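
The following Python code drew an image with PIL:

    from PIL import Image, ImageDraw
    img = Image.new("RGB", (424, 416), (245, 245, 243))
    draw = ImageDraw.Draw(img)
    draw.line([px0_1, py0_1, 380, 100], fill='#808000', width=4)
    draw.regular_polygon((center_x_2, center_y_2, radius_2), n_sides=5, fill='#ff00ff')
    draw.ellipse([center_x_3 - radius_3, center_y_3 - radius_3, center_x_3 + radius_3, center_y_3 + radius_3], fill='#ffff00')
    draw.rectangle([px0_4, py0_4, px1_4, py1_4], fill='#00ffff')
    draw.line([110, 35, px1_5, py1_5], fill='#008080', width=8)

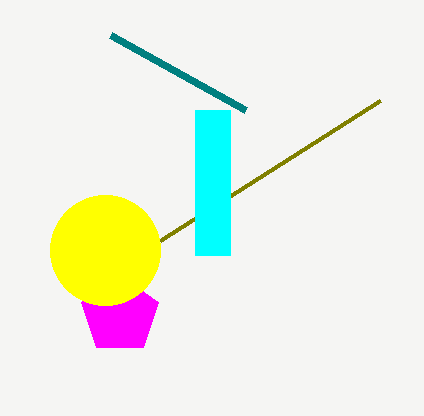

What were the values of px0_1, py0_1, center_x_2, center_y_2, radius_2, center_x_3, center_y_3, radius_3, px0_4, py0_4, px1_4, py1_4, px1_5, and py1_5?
px0_1 = 160
py0_1 = 240
center_x_2 = 120
center_y_2 = 315
radius_2 = 40
center_x_3 = 105
center_y_3 = 250
radius_3 = 55
px0_4 = 195
py0_4 = 110
px1_4 = 230
py1_4 = 255
px1_5 = 245
py1_5 = 110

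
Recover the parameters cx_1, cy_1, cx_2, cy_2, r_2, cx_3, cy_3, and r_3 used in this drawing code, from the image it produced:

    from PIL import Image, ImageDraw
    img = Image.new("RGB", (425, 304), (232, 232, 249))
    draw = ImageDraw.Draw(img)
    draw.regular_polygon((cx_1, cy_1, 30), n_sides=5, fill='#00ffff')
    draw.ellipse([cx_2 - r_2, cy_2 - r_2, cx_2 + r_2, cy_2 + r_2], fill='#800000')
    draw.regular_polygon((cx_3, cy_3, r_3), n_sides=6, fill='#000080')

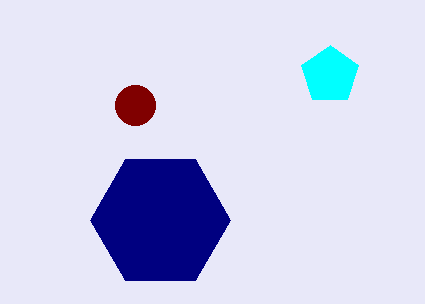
cx_1 = 330
cy_1 = 75
cx_2 = 135
cy_2 = 105
r_2 = 20
cx_3 = 160
cy_3 = 220
r_3 = 70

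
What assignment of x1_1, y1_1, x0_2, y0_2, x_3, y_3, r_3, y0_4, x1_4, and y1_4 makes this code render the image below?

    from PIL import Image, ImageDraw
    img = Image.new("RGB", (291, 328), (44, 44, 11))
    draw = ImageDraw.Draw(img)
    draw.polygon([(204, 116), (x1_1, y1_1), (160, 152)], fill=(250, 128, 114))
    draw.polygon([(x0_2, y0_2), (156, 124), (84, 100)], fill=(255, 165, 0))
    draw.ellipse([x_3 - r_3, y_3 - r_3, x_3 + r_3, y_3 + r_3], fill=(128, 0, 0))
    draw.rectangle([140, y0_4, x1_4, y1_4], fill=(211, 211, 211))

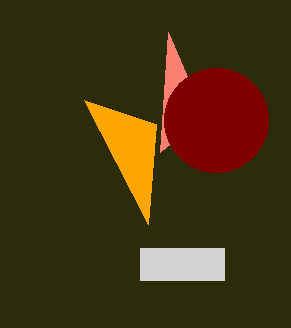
x1_1 = 168
y1_1 = 32
x0_2 = 148
y0_2 = 224
x_3 = 216
y_3 = 120
r_3 = 52
y0_4 = 248
x1_4 = 224
y1_4 = 280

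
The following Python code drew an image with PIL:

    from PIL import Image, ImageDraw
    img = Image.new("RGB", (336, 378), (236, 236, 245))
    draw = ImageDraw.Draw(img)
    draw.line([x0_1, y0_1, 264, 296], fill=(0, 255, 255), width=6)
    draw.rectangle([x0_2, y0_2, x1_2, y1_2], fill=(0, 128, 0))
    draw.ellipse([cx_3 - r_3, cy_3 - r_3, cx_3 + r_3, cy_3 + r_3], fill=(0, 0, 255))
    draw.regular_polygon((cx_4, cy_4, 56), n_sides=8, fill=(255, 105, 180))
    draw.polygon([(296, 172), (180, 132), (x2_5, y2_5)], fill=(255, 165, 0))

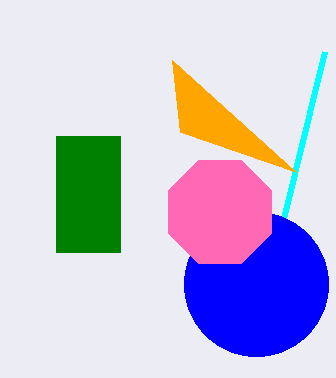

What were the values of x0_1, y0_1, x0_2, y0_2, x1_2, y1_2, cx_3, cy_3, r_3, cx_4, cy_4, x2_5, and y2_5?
x0_1 = 324; y0_1 = 52; x0_2 = 56; y0_2 = 136; x1_2 = 120; y1_2 = 252; cx_3 = 256; cy_3 = 284; r_3 = 72; cx_4 = 220; cy_4 = 212; x2_5 = 172; y2_5 = 60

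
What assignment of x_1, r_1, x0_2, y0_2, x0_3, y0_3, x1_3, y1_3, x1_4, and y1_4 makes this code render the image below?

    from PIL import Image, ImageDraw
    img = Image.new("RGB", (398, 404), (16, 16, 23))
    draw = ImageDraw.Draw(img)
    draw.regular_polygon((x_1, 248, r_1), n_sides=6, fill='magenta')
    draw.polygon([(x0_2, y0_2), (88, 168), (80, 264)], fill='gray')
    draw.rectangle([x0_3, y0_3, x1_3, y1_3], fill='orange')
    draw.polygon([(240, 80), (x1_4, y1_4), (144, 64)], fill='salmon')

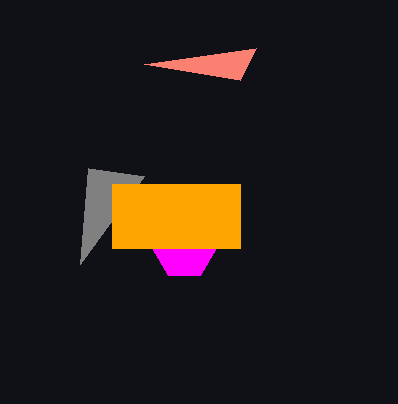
x_1 = 184
r_1 = 32
x0_2 = 144
y0_2 = 176
x0_3 = 112
y0_3 = 184
x1_3 = 240
y1_3 = 248
x1_4 = 256
y1_4 = 48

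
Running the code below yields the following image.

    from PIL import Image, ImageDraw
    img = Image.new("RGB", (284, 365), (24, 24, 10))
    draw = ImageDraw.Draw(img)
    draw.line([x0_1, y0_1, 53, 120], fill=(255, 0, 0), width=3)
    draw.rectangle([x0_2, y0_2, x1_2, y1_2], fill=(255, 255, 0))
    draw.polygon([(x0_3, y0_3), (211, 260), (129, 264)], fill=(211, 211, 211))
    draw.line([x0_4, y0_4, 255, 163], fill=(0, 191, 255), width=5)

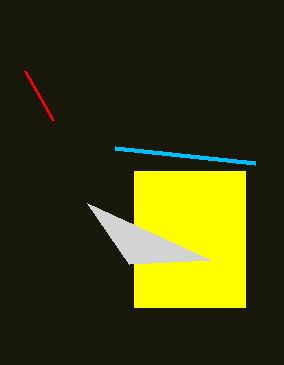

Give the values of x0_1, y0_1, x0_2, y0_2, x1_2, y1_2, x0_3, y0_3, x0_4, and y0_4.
x0_1 = 25; y0_1 = 71; x0_2 = 134; y0_2 = 171; x1_2 = 245; y1_2 = 307; x0_3 = 87; y0_3 = 203; x0_4 = 115; y0_4 = 148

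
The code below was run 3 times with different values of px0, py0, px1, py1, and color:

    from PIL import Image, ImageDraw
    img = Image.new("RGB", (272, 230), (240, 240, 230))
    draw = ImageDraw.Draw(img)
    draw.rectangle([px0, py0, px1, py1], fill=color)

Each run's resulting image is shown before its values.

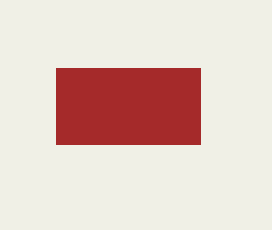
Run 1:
px0 = 56, py0 = 68, px1 = 200, py1 = 144, color = 'brown'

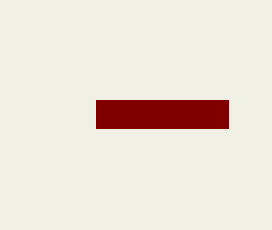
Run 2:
px0 = 96
py0 = 100
px1 = 228
py1 = 128
color = 'maroon'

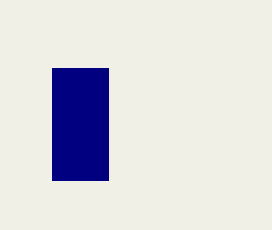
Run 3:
px0 = 52; py0 = 68; px1 = 108; py1 = 180; color = 'navy'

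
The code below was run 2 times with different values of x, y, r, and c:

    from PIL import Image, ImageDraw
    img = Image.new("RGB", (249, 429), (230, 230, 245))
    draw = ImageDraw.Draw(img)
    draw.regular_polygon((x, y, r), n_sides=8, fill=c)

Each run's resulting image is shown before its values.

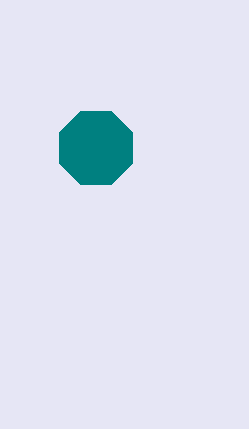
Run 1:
x = 96
y = 148
r = 40
c = 'teal'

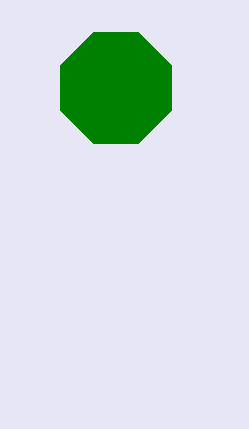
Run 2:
x = 116; y = 88; r = 60; c = 'green'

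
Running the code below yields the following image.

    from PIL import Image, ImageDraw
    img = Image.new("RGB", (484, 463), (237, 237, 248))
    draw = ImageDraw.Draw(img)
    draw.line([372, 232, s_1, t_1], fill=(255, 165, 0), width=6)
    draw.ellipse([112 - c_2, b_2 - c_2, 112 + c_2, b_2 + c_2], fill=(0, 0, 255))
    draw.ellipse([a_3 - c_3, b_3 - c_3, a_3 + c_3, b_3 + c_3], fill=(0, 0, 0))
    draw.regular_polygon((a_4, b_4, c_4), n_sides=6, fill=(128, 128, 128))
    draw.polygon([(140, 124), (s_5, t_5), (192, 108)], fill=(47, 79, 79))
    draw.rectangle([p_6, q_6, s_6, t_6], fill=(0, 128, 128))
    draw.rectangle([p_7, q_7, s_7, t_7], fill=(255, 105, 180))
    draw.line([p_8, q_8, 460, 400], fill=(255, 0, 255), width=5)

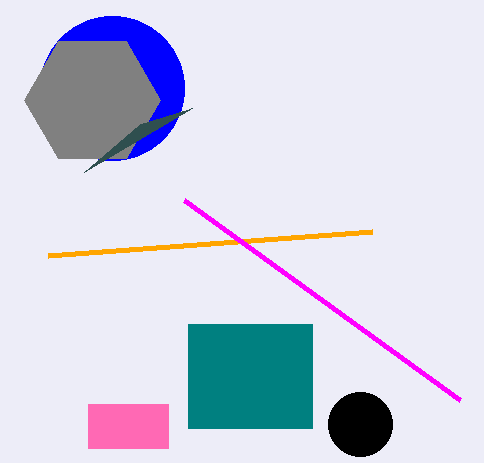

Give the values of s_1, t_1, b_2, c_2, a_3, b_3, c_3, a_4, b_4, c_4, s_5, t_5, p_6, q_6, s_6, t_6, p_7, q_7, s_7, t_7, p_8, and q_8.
s_1 = 48; t_1 = 256; b_2 = 88; c_2 = 72; a_3 = 360; b_3 = 424; c_3 = 32; a_4 = 92; b_4 = 100; c_4 = 68; s_5 = 84; t_5 = 172; p_6 = 188; q_6 = 324; s_6 = 312; t_6 = 428; p_7 = 88; q_7 = 404; s_7 = 168; t_7 = 448; p_8 = 184; q_8 = 200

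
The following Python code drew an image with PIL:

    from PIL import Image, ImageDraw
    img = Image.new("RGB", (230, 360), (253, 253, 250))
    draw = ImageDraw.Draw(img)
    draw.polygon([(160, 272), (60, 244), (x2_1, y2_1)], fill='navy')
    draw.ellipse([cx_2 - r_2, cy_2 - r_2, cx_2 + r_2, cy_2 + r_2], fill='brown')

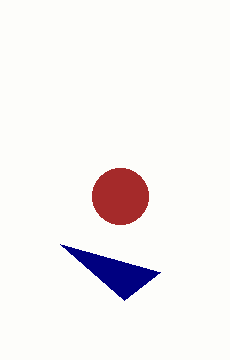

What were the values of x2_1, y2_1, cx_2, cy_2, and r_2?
x2_1 = 124
y2_1 = 300
cx_2 = 120
cy_2 = 196
r_2 = 28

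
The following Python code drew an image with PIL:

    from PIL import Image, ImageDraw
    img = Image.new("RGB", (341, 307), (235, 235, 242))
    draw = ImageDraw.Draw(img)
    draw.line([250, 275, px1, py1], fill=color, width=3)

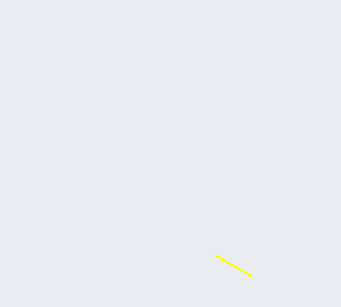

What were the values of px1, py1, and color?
px1 = 215
py1 = 255
color = 'yellow'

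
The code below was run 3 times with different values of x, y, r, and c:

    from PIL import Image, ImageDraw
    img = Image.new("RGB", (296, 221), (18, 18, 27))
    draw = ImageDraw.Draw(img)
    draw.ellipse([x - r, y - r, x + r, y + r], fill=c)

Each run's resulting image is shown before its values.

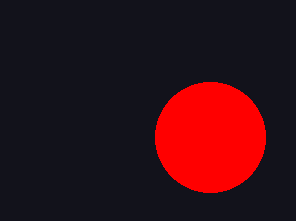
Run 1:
x = 210, y = 137, r = 55, c = 'red'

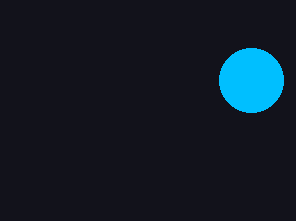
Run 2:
x = 251
y = 80
r = 32
c = 'deepskyblue'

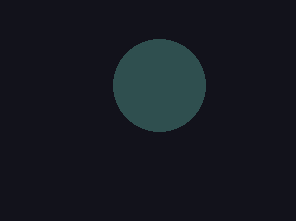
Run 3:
x = 159, y = 85, r = 46, c = 'darkslategray'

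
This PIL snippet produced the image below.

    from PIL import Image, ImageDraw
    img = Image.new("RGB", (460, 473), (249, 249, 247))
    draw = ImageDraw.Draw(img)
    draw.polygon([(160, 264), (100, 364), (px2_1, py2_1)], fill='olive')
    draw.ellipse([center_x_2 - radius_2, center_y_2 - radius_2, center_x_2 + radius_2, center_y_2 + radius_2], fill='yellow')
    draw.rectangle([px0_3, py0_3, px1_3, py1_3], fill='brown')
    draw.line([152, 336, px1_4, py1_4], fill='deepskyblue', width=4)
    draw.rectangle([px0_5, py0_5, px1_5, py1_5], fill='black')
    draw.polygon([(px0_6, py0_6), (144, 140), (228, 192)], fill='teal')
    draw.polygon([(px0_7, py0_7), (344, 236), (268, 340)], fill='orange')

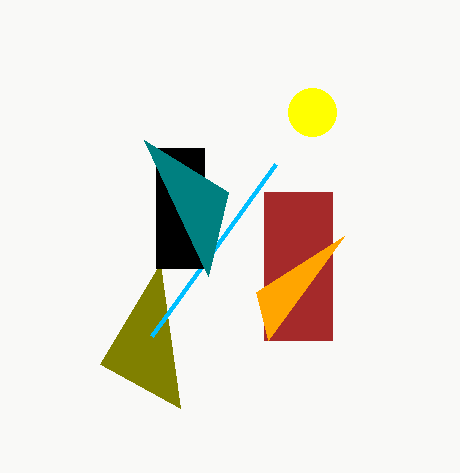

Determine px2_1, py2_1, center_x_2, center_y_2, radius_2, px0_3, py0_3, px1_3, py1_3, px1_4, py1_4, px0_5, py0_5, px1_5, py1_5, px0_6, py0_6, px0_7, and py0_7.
px2_1 = 180; py2_1 = 408; center_x_2 = 312; center_y_2 = 112; radius_2 = 24; px0_3 = 264; py0_3 = 192; px1_3 = 332; py1_3 = 340; px1_4 = 276; py1_4 = 164; px0_5 = 156; py0_5 = 148; px1_5 = 204; py1_5 = 268; px0_6 = 208; py0_6 = 276; px0_7 = 256; py0_7 = 292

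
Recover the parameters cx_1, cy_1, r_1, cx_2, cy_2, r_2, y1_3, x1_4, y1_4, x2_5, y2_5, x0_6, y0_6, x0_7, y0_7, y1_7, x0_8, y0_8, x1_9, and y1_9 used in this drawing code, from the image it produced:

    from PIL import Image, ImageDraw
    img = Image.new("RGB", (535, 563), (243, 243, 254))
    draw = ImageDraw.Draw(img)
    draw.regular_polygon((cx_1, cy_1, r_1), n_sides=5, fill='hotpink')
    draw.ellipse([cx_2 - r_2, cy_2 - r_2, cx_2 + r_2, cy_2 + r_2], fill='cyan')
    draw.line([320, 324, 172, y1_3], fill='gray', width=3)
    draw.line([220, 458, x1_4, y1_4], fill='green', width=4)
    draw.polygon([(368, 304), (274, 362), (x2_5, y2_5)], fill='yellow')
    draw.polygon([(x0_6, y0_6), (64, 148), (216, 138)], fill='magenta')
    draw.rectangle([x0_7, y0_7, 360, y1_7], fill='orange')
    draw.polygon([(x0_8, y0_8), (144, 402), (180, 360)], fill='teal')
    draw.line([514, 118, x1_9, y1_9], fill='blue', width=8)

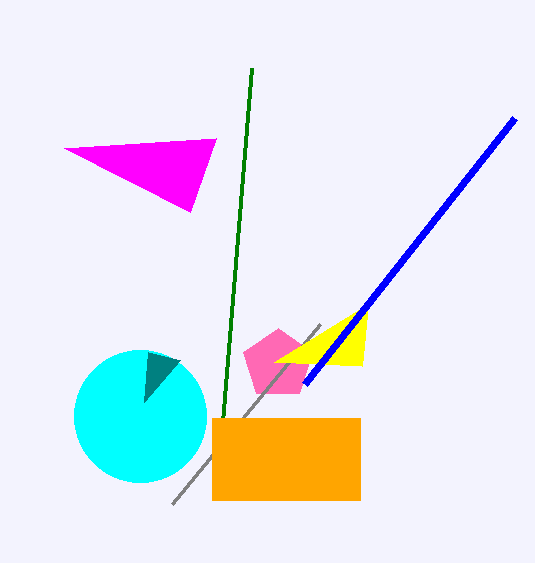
cx_1 = 278; cy_1 = 364; r_1 = 36; cx_2 = 140; cy_2 = 416; r_2 = 66; y1_3 = 504; x1_4 = 252; y1_4 = 68; x2_5 = 362; y2_5 = 366; x0_6 = 190; y0_6 = 212; x0_7 = 212; y0_7 = 418; y1_7 = 500; x0_8 = 148; y0_8 = 352; x1_9 = 304; y1_9 = 384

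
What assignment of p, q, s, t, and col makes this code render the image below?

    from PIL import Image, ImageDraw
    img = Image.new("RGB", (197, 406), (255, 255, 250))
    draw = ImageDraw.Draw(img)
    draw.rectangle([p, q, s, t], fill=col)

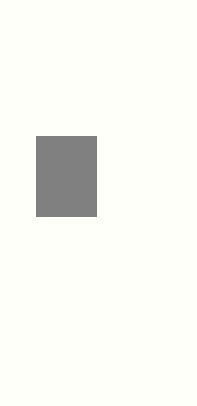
p = 36
q = 136
s = 96
t = 216
col = 'gray'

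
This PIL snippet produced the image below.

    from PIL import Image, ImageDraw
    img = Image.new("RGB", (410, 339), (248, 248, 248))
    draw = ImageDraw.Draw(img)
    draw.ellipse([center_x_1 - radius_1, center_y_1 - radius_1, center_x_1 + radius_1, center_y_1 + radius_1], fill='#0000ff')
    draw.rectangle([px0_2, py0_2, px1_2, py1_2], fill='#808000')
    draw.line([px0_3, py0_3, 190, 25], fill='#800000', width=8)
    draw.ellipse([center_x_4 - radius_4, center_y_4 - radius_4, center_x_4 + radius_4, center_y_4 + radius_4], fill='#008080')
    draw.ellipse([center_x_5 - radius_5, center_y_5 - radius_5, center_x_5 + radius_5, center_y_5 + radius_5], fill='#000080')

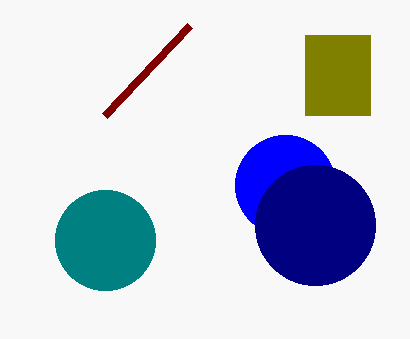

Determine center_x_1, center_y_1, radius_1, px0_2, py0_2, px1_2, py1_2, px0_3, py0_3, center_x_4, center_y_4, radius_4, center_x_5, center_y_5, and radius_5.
center_x_1 = 285; center_y_1 = 185; radius_1 = 50; px0_2 = 305; py0_2 = 35; px1_2 = 370; py1_2 = 115; px0_3 = 105; py0_3 = 115; center_x_4 = 105; center_y_4 = 240; radius_4 = 50; center_x_5 = 315; center_y_5 = 225; radius_5 = 60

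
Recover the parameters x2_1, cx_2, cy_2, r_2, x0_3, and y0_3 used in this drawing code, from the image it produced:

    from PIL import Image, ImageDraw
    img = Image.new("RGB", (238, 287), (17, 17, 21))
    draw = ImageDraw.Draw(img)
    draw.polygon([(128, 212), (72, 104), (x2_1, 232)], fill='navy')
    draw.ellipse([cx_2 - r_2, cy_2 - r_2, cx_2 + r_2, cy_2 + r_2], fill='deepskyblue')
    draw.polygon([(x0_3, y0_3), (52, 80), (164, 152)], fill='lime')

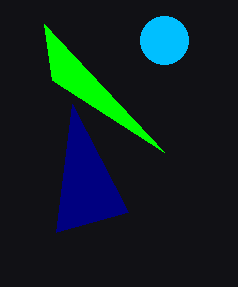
x2_1 = 56
cx_2 = 164
cy_2 = 40
r_2 = 24
x0_3 = 44
y0_3 = 24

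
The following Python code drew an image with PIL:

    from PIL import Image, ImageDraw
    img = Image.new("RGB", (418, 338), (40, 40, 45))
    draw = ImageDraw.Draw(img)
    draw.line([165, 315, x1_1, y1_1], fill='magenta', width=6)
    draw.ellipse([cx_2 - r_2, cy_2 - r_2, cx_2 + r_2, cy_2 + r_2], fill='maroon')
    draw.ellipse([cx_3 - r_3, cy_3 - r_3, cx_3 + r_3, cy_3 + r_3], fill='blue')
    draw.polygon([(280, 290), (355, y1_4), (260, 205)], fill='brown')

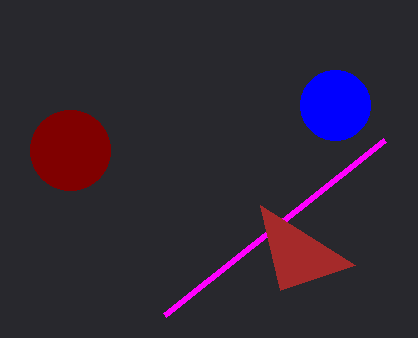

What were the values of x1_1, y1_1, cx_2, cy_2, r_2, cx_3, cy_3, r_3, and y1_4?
x1_1 = 385
y1_1 = 140
cx_2 = 70
cy_2 = 150
r_2 = 40
cx_3 = 335
cy_3 = 105
r_3 = 35
y1_4 = 265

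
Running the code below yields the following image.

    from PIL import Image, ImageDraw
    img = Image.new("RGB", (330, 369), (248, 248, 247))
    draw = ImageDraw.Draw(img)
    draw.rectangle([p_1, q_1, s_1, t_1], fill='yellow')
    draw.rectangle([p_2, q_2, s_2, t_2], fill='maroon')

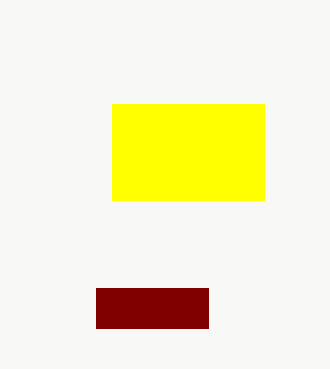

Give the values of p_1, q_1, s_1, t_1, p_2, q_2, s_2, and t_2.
p_1 = 112; q_1 = 104; s_1 = 264; t_1 = 200; p_2 = 96; q_2 = 288; s_2 = 208; t_2 = 328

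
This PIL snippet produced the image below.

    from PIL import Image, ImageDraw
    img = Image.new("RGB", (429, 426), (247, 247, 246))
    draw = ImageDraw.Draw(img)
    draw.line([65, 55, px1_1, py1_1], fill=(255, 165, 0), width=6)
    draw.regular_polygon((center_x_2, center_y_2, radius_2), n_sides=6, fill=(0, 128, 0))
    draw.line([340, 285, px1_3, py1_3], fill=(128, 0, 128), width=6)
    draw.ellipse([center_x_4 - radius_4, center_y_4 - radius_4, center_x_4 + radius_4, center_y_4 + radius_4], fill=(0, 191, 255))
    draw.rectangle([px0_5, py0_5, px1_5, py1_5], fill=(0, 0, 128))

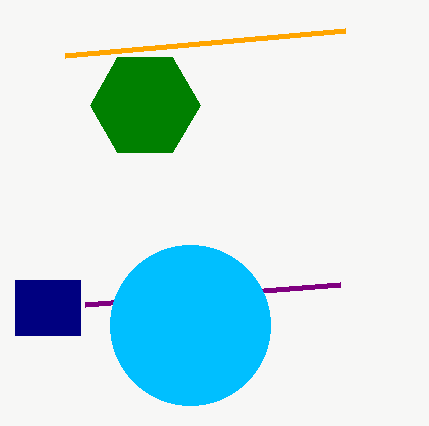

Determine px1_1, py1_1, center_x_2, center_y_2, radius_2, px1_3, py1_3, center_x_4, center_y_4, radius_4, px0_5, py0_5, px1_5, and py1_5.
px1_1 = 345; py1_1 = 30; center_x_2 = 145; center_y_2 = 105; radius_2 = 55; px1_3 = 85; py1_3 = 305; center_x_4 = 190; center_y_4 = 325; radius_4 = 80; px0_5 = 15; py0_5 = 280; px1_5 = 80; py1_5 = 335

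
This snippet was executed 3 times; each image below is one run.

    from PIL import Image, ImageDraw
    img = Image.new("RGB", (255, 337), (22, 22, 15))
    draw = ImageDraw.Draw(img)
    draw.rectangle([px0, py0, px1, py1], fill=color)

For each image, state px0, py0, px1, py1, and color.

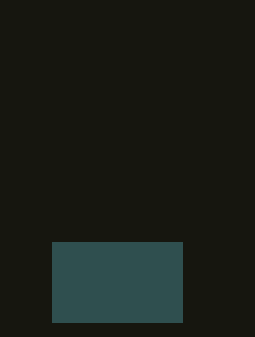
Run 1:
px0 = 52
py0 = 242
px1 = 182
py1 = 322
color = 'darkslategray'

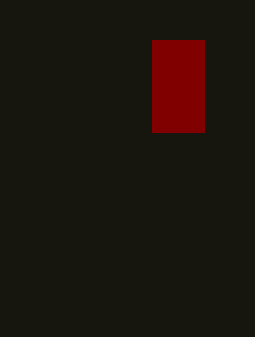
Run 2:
px0 = 152
py0 = 40
px1 = 204
py1 = 132
color = 'maroon'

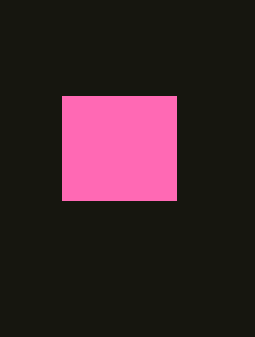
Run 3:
px0 = 62
py0 = 96
px1 = 176
py1 = 200
color = 'hotpink'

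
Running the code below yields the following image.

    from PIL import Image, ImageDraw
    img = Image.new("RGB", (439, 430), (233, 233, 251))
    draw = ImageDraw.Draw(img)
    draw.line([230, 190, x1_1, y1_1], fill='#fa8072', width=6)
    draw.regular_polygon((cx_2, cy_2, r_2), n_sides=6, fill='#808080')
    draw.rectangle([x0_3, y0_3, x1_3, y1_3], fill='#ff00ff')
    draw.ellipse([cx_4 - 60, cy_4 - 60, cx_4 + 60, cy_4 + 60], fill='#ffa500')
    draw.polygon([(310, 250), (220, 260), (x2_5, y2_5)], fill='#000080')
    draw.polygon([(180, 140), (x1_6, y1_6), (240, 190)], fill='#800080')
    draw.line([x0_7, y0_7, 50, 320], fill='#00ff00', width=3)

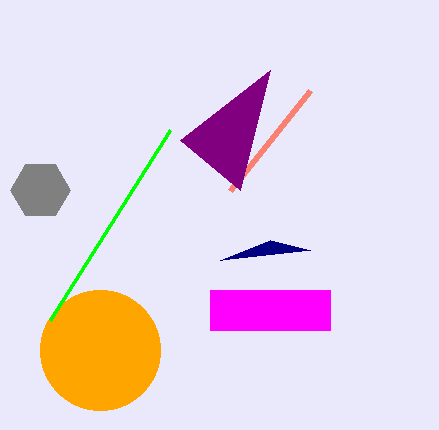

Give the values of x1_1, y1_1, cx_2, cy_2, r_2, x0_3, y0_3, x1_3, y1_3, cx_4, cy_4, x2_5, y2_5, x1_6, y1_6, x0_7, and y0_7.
x1_1 = 310
y1_1 = 90
cx_2 = 40
cy_2 = 190
r_2 = 30
x0_3 = 210
y0_3 = 290
x1_3 = 330
y1_3 = 330
cx_4 = 100
cy_4 = 350
x2_5 = 270
y2_5 = 240
x1_6 = 270
y1_6 = 70
x0_7 = 170
y0_7 = 130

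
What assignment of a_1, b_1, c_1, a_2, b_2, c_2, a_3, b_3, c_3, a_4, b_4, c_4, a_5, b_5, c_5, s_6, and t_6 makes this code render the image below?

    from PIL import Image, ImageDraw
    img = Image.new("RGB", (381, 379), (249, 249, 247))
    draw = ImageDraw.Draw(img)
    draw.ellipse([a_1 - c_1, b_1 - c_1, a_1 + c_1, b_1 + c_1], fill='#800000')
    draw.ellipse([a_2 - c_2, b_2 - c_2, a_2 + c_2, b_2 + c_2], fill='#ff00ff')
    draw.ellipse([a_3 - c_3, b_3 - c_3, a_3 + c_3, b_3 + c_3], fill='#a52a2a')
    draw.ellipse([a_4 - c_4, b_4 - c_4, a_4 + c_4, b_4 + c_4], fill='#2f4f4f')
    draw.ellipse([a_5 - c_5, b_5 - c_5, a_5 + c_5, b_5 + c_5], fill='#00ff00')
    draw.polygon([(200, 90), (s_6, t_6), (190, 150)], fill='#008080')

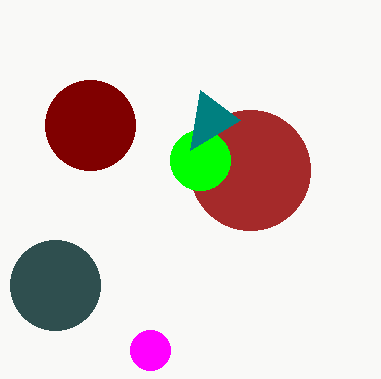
a_1 = 90, b_1 = 125, c_1 = 45, a_2 = 150, b_2 = 350, c_2 = 20, a_3 = 250, b_3 = 170, c_3 = 60, a_4 = 55, b_4 = 285, c_4 = 45, a_5 = 200, b_5 = 160, c_5 = 30, s_6 = 240, t_6 = 120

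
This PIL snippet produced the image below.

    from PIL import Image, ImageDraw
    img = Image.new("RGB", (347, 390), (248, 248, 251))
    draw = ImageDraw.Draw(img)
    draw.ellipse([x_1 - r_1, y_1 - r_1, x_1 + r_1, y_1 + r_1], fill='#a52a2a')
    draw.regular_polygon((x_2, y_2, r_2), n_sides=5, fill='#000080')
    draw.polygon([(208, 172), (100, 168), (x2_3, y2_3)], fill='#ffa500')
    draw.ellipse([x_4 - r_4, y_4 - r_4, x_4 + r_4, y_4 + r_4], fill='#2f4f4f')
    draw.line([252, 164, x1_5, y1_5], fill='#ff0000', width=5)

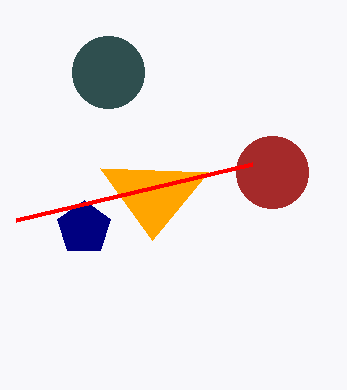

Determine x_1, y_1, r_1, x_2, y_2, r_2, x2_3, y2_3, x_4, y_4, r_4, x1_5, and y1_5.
x_1 = 272
y_1 = 172
r_1 = 36
x_2 = 84
y_2 = 228
r_2 = 28
x2_3 = 152
y2_3 = 240
x_4 = 108
y_4 = 72
r_4 = 36
x1_5 = 16
y1_5 = 220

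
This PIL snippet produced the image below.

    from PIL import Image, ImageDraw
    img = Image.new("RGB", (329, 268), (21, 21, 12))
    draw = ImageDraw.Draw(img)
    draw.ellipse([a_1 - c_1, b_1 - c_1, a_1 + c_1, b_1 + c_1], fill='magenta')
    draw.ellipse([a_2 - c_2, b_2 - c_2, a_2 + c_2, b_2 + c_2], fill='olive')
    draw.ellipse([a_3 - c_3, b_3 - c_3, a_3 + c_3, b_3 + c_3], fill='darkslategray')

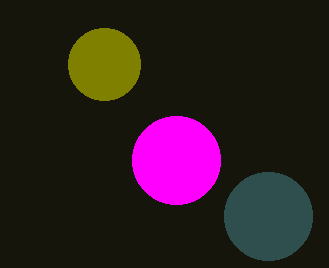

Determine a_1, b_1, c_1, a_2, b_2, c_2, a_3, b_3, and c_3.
a_1 = 176; b_1 = 160; c_1 = 44; a_2 = 104; b_2 = 64; c_2 = 36; a_3 = 268; b_3 = 216; c_3 = 44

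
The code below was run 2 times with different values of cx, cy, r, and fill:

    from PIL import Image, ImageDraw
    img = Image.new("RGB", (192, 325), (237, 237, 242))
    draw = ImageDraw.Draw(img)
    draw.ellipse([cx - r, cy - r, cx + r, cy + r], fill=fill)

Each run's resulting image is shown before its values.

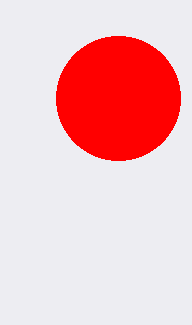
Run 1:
cx = 118; cy = 98; r = 62; fill = 'red'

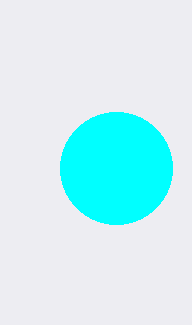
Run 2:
cx = 116, cy = 168, r = 56, fill = 'cyan'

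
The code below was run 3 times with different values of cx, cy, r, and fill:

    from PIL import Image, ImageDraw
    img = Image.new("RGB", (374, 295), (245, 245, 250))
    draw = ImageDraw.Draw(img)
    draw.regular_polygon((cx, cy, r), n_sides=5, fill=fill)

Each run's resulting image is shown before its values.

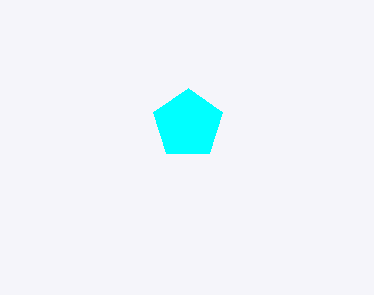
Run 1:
cx = 188, cy = 124, r = 36, fill = 'cyan'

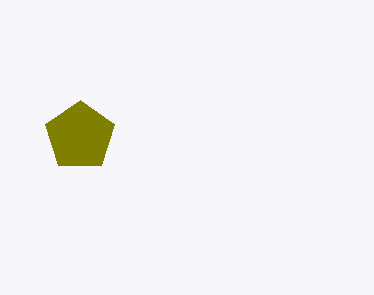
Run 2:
cx = 80, cy = 136, r = 36, fill = 'olive'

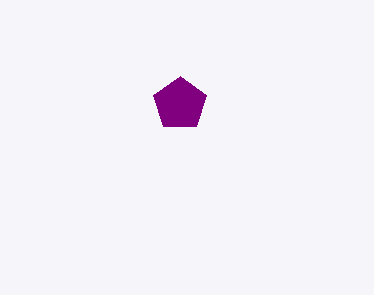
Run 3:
cx = 180; cy = 104; r = 28; fill = 'purple'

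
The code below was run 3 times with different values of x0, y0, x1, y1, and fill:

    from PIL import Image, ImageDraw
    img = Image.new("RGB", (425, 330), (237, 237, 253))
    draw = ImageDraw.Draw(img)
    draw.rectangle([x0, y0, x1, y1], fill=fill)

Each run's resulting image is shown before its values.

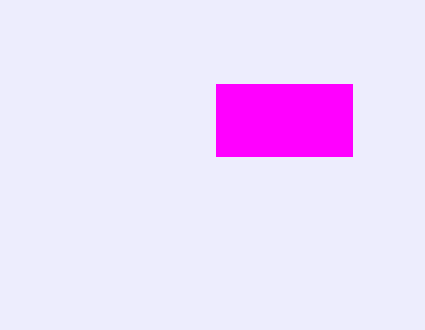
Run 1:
x0 = 216, y0 = 84, x1 = 352, y1 = 156, fill = 'magenta'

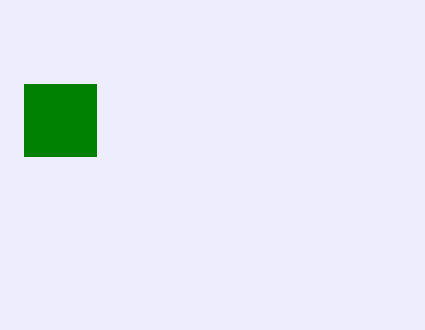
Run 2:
x0 = 24, y0 = 84, x1 = 96, y1 = 156, fill = 'green'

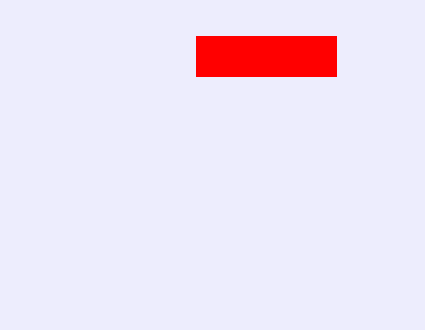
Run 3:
x0 = 196; y0 = 36; x1 = 336; y1 = 76; fill = 'red'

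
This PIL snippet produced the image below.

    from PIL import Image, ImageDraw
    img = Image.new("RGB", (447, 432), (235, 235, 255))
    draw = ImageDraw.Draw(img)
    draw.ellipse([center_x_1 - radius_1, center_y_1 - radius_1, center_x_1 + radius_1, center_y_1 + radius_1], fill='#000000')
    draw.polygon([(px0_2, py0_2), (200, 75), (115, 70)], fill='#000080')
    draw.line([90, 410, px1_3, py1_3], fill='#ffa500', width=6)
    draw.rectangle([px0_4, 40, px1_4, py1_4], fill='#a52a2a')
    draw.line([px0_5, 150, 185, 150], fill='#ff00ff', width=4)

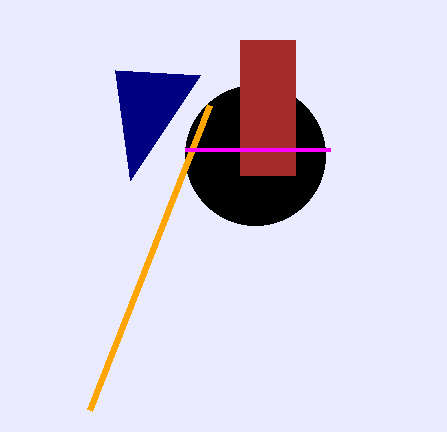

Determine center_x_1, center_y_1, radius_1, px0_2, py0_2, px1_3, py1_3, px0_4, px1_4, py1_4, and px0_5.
center_x_1 = 255; center_y_1 = 155; radius_1 = 70; px0_2 = 130; py0_2 = 180; px1_3 = 210; py1_3 = 105; px0_4 = 240; px1_4 = 295; py1_4 = 175; px0_5 = 330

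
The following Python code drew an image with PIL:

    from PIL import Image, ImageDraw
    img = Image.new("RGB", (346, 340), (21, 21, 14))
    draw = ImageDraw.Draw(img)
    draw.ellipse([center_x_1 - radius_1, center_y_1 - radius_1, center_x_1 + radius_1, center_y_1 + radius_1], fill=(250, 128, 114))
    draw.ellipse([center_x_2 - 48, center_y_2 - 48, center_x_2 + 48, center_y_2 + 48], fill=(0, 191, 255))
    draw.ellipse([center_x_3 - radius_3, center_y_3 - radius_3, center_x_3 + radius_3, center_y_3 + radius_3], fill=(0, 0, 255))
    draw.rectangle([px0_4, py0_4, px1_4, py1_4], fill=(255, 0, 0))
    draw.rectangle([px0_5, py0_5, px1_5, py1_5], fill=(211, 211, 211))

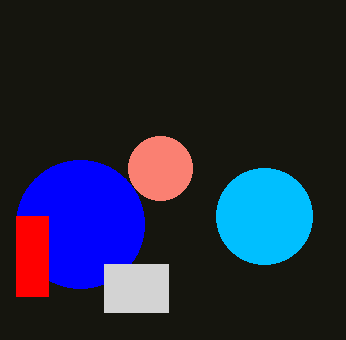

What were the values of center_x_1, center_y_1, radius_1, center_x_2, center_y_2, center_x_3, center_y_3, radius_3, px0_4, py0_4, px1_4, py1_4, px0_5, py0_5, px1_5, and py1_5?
center_x_1 = 160, center_y_1 = 168, radius_1 = 32, center_x_2 = 264, center_y_2 = 216, center_x_3 = 80, center_y_3 = 224, radius_3 = 64, px0_4 = 16, py0_4 = 216, px1_4 = 48, py1_4 = 296, px0_5 = 104, py0_5 = 264, px1_5 = 168, py1_5 = 312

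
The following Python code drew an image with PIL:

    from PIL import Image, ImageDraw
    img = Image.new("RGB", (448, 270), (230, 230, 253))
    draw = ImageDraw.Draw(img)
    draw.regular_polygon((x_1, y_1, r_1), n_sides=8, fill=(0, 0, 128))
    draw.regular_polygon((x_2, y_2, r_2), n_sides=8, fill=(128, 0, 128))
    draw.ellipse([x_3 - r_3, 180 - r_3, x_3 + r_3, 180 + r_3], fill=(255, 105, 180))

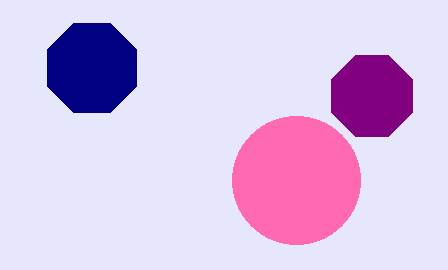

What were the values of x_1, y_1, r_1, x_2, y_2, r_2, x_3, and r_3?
x_1 = 92, y_1 = 68, r_1 = 48, x_2 = 372, y_2 = 96, r_2 = 44, x_3 = 296, r_3 = 64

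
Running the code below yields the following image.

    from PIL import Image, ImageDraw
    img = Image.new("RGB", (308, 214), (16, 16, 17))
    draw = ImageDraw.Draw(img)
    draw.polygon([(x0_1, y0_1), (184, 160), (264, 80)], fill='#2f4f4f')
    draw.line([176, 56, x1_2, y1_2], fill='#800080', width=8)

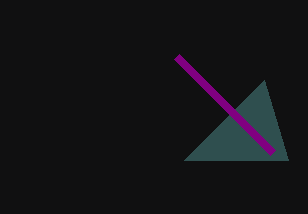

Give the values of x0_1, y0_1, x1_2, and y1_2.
x0_1 = 288
y0_1 = 160
x1_2 = 272
y1_2 = 152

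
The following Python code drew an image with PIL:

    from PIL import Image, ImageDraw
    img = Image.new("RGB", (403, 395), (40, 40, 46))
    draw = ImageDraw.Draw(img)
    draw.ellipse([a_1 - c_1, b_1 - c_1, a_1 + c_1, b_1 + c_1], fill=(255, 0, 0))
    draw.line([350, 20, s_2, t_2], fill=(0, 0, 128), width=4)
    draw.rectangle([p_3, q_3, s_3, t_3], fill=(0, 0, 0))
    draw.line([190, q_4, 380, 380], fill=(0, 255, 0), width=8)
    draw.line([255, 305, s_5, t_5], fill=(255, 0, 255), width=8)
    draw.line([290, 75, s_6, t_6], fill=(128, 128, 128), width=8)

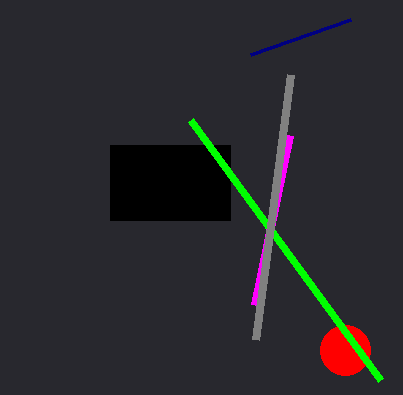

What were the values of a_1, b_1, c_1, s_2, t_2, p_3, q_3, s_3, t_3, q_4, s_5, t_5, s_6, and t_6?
a_1 = 345
b_1 = 350
c_1 = 25
s_2 = 250
t_2 = 55
p_3 = 110
q_3 = 145
s_3 = 230
t_3 = 220
q_4 = 120
s_5 = 290
t_5 = 135
s_6 = 255
t_6 = 340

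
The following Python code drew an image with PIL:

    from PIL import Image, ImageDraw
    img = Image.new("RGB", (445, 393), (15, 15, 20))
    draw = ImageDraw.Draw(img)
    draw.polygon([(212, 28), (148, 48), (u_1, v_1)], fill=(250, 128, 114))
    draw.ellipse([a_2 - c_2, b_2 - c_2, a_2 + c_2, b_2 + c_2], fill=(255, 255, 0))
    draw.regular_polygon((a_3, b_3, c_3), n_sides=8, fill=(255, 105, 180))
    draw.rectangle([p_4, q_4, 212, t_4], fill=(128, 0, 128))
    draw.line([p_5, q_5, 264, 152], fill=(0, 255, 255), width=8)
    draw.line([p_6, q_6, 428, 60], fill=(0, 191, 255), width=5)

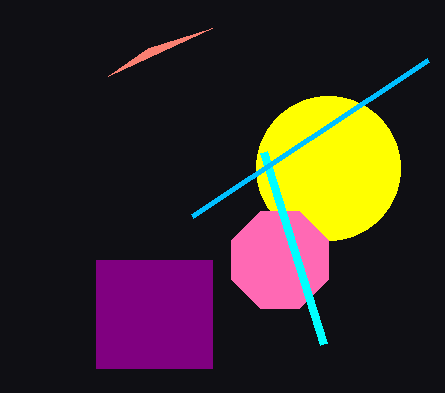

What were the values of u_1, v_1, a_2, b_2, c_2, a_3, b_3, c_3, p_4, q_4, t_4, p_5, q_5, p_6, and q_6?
u_1 = 108
v_1 = 76
a_2 = 328
b_2 = 168
c_2 = 72
a_3 = 280
b_3 = 260
c_3 = 52
p_4 = 96
q_4 = 260
t_4 = 368
p_5 = 324
q_5 = 344
p_6 = 192
q_6 = 216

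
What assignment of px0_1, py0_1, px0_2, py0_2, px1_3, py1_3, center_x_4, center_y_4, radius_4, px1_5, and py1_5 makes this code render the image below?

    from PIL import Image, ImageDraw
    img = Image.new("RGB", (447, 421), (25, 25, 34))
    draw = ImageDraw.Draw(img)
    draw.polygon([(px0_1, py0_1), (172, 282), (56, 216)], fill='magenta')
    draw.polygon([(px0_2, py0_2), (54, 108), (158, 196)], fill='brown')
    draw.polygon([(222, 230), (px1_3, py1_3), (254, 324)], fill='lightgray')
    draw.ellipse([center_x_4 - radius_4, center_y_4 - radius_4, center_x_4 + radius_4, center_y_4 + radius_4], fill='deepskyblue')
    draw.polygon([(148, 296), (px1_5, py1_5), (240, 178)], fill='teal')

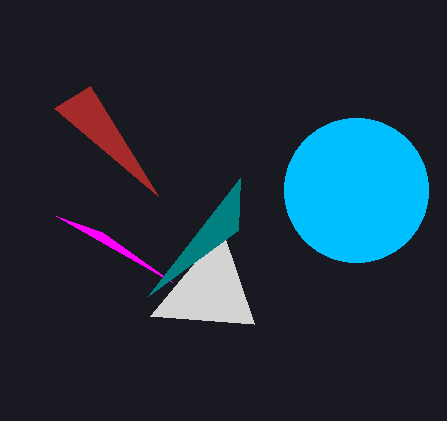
px0_1 = 102
py0_1 = 232
px0_2 = 90
py0_2 = 86
px1_3 = 150
py1_3 = 316
center_x_4 = 356
center_y_4 = 190
radius_4 = 72
px1_5 = 238
py1_5 = 230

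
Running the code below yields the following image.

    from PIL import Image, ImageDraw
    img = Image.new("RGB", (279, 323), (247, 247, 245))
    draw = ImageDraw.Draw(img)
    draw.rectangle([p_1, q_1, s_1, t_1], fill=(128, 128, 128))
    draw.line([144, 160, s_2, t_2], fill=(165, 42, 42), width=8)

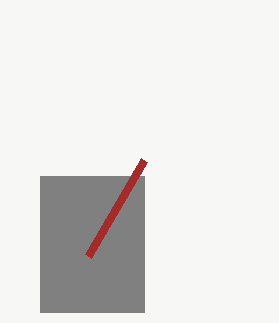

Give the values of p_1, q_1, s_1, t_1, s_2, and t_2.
p_1 = 40, q_1 = 176, s_1 = 144, t_1 = 312, s_2 = 88, t_2 = 256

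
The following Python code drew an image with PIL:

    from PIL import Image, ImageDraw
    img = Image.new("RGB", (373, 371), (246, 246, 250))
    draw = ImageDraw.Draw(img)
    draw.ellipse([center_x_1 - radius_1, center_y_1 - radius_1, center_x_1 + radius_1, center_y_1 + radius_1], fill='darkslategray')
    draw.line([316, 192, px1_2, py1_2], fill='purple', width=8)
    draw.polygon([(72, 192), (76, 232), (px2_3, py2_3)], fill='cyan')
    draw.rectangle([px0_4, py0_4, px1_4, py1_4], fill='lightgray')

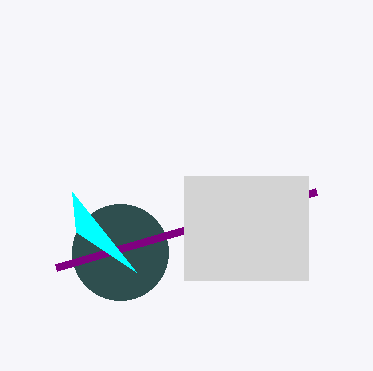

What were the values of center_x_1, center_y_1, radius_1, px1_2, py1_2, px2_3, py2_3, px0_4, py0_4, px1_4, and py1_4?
center_x_1 = 120
center_y_1 = 252
radius_1 = 48
px1_2 = 56
py1_2 = 268
px2_3 = 136
py2_3 = 272
px0_4 = 184
py0_4 = 176
px1_4 = 308
py1_4 = 280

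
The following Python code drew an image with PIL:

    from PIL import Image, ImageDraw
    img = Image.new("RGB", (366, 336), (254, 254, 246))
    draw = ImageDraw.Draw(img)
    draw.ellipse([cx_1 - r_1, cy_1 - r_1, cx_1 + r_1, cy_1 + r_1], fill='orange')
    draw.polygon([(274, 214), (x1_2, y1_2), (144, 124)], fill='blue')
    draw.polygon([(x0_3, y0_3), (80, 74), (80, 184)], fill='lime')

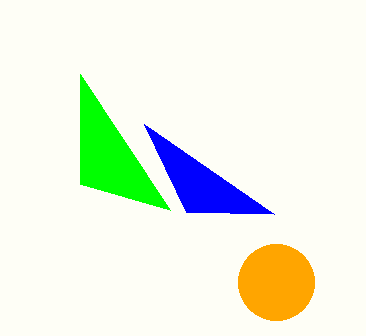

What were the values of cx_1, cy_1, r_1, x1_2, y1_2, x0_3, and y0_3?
cx_1 = 276
cy_1 = 282
r_1 = 38
x1_2 = 186
y1_2 = 212
x0_3 = 170
y0_3 = 210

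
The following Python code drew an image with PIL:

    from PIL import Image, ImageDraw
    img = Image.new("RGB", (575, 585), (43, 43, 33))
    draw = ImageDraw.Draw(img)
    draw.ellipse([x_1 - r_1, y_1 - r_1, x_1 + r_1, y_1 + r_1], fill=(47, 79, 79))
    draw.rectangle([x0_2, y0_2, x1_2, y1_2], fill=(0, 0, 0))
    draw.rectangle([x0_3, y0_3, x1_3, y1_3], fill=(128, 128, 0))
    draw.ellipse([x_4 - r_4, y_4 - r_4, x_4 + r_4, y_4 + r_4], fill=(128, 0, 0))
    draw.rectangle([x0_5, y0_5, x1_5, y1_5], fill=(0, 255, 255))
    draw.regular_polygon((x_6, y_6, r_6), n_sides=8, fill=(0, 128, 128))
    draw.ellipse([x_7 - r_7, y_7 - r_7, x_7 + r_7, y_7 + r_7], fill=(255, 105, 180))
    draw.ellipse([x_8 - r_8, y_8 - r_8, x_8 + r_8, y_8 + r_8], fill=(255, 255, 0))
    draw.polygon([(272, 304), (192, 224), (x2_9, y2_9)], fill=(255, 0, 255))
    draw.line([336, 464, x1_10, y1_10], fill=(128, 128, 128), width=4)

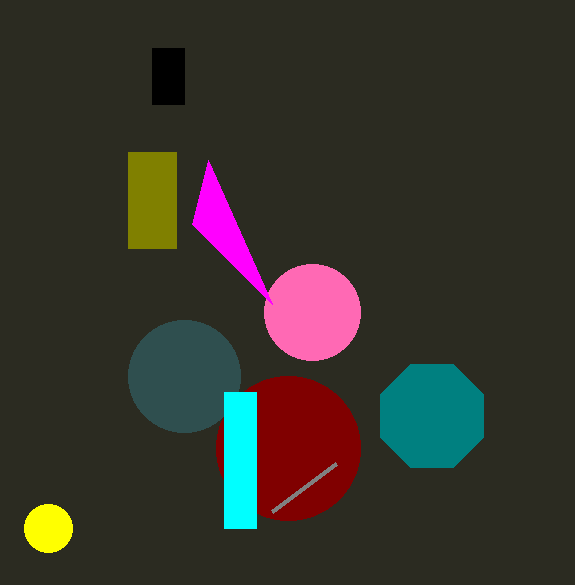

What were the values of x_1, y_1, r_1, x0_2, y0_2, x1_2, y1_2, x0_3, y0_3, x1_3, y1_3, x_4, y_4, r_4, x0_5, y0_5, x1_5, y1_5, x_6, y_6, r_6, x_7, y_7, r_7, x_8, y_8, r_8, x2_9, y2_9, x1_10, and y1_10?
x_1 = 184, y_1 = 376, r_1 = 56, x0_2 = 152, y0_2 = 48, x1_2 = 184, y1_2 = 104, x0_3 = 128, y0_3 = 152, x1_3 = 176, y1_3 = 248, x_4 = 288, y_4 = 448, r_4 = 72, x0_5 = 224, y0_5 = 392, x1_5 = 256, y1_5 = 528, x_6 = 432, y_6 = 416, r_6 = 56, x_7 = 312, y_7 = 312, r_7 = 48, x_8 = 48, y_8 = 528, r_8 = 24, x2_9 = 208, y2_9 = 160, x1_10 = 272, y1_10 = 512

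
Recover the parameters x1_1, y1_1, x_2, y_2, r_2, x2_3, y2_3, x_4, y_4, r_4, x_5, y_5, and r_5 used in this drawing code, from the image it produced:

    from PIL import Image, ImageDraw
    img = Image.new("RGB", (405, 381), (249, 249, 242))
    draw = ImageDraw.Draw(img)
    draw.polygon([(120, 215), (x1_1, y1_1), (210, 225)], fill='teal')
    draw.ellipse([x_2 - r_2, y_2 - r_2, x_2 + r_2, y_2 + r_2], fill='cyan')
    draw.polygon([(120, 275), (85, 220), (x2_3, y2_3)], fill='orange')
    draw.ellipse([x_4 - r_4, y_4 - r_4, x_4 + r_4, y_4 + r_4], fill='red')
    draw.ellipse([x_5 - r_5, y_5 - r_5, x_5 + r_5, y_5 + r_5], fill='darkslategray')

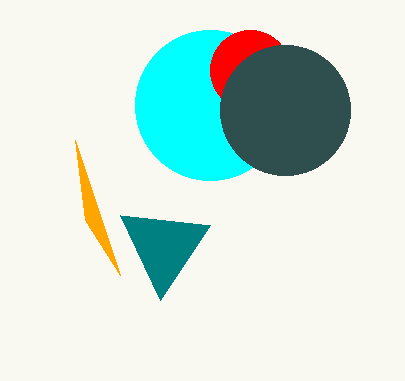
x1_1 = 160
y1_1 = 300
x_2 = 210
y_2 = 105
r_2 = 75
x2_3 = 75
y2_3 = 140
x_4 = 250
y_4 = 70
r_4 = 40
x_5 = 285
y_5 = 110
r_5 = 65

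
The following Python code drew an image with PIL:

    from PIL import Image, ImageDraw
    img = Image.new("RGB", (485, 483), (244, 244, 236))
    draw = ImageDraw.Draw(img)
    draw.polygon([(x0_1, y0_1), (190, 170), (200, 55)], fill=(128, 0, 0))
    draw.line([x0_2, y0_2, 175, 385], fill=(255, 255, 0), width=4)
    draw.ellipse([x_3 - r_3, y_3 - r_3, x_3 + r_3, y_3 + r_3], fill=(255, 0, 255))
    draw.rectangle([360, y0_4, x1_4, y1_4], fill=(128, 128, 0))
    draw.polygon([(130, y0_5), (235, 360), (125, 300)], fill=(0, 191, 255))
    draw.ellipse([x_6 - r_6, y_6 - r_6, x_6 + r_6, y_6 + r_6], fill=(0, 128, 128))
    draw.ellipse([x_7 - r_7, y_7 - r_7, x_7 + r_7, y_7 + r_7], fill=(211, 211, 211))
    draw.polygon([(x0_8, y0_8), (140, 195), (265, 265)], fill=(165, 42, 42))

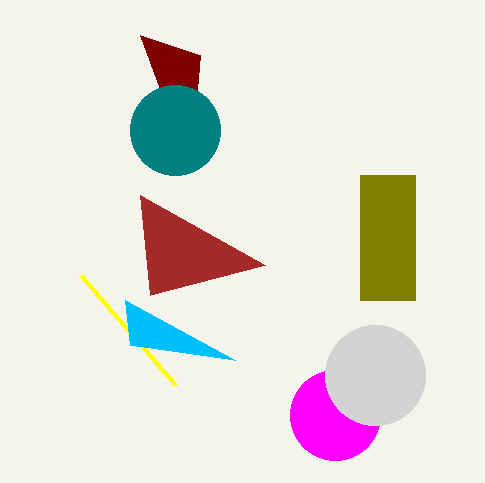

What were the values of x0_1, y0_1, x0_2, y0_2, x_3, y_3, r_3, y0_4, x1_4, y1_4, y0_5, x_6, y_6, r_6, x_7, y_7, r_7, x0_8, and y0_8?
x0_1 = 140, y0_1 = 35, x0_2 = 80, y0_2 = 275, x_3 = 335, y_3 = 415, r_3 = 45, y0_4 = 175, x1_4 = 415, y1_4 = 300, y0_5 = 345, x_6 = 175, y_6 = 130, r_6 = 45, x_7 = 375, y_7 = 375, r_7 = 50, x0_8 = 150, y0_8 = 295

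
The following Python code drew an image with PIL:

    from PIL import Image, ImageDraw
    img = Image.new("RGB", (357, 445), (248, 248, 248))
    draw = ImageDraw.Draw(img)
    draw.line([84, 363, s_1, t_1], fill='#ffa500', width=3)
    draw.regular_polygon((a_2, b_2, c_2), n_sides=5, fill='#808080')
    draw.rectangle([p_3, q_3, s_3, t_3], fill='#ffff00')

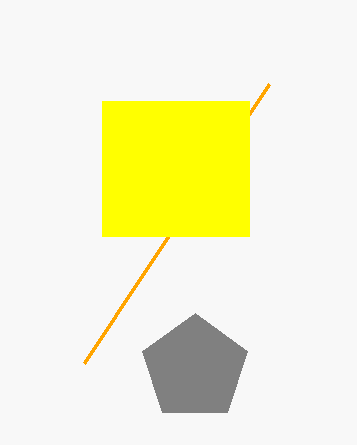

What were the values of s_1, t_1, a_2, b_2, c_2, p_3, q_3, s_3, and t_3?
s_1 = 269
t_1 = 84
a_2 = 195
b_2 = 368
c_2 = 55
p_3 = 102
q_3 = 101
s_3 = 249
t_3 = 236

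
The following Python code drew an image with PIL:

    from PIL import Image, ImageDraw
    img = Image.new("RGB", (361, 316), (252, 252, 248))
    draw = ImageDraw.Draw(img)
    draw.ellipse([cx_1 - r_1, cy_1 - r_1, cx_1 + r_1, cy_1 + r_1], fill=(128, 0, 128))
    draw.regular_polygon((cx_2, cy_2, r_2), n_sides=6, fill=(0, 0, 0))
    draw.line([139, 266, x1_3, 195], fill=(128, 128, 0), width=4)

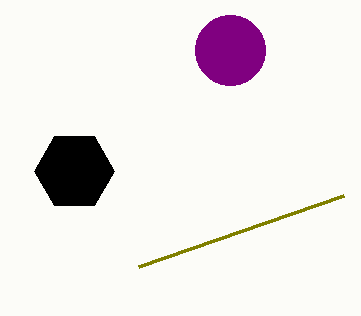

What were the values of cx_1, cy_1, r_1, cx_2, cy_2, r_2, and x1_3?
cx_1 = 230
cy_1 = 50
r_1 = 35
cx_2 = 74
cy_2 = 171
r_2 = 40
x1_3 = 344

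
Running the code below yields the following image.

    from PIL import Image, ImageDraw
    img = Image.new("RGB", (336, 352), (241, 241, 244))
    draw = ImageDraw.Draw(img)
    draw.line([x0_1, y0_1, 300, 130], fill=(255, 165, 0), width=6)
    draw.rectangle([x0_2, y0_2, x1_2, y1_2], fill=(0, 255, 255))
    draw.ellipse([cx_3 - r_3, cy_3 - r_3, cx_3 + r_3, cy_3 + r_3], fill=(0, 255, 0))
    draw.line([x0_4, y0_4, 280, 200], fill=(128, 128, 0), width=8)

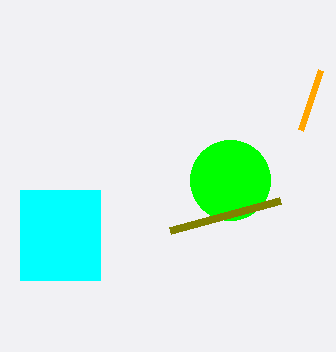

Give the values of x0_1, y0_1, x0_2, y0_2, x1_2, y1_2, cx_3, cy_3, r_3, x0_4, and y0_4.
x0_1 = 320, y0_1 = 70, x0_2 = 20, y0_2 = 190, x1_2 = 100, y1_2 = 280, cx_3 = 230, cy_3 = 180, r_3 = 40, x0_4 = 170, y0_4 = 230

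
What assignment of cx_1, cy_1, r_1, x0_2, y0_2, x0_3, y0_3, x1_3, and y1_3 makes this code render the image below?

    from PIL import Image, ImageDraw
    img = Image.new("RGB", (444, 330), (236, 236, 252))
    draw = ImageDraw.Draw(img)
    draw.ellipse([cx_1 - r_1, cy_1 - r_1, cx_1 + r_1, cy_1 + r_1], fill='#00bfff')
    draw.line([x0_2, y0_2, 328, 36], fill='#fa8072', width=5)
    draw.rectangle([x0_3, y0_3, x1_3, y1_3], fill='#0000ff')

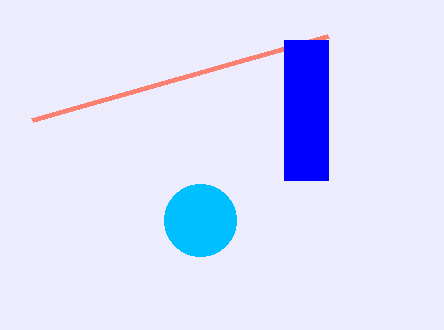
cx_1 = 200
cy_1 = 220
r_1 = 36
x0_2 = 32
y0_2 = 120
x0_3 = 284
y0_3 = 40
x1_3 = 328
y1_3 = 180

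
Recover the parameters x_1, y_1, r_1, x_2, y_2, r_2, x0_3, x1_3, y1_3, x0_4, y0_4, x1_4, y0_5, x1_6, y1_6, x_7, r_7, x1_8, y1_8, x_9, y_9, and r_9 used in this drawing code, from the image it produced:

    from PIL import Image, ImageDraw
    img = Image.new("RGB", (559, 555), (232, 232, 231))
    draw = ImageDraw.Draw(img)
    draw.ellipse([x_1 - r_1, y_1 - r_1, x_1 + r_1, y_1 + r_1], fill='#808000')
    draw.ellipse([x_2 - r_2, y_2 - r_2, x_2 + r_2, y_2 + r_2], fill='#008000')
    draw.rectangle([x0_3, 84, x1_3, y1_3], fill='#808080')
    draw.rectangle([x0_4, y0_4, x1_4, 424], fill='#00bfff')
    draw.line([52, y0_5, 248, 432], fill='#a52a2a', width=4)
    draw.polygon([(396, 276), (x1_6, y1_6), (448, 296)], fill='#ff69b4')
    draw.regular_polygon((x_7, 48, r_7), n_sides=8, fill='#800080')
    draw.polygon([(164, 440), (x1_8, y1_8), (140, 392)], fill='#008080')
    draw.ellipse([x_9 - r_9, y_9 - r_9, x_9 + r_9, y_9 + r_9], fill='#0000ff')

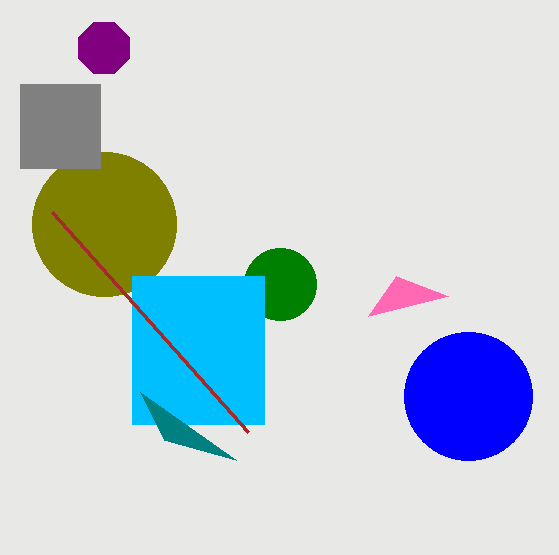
x_1 = 104
y_1 = 224
r_1 = 72
x_2 = 280
y_2 = 284
r_2 = 36
x0_3 = 20
x1_3 = 100
y1_3 = 168
x0_4 = 132
y0_4 = 276
x1_4 = 264
y0_5 = 212
x1_6 = 368
y1_6 = 316
x_7 = 104
r_7 = 28
x1_8 = 236
y1_8 = 460
x_9 = 468
y_9 = 396
r_9 = 64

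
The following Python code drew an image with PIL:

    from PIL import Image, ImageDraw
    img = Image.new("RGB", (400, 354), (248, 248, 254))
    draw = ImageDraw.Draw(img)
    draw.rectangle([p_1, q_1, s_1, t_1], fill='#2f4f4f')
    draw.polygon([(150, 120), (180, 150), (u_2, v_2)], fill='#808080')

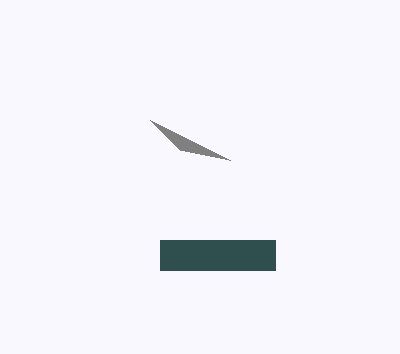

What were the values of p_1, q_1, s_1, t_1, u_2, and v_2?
p_1 = 160
q_1 = 240
s_1 = 275
t_1 = 270
u_2 = 230
v_2 = 160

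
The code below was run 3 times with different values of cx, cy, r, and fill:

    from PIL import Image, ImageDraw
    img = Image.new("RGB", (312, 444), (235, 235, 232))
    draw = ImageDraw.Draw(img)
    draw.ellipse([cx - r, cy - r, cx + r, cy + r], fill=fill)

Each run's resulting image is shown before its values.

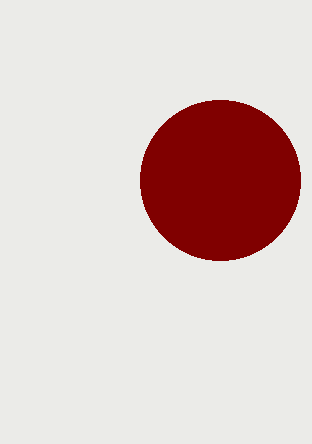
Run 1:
cx = 220
cy = 180
r = 80
fill = 'maroon'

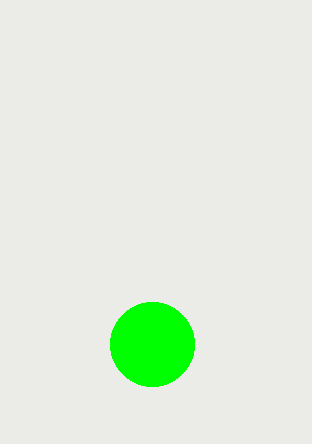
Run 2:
cx = 152, cy = 344, r = 42, fill = 'lime'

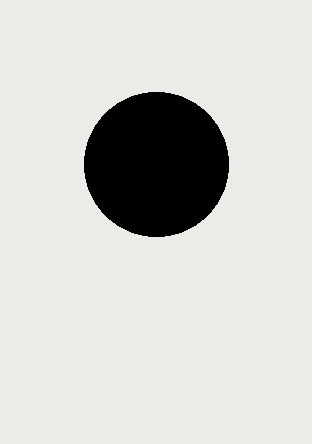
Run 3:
cx = 156; cy = 164; r = 72; fill = 'black'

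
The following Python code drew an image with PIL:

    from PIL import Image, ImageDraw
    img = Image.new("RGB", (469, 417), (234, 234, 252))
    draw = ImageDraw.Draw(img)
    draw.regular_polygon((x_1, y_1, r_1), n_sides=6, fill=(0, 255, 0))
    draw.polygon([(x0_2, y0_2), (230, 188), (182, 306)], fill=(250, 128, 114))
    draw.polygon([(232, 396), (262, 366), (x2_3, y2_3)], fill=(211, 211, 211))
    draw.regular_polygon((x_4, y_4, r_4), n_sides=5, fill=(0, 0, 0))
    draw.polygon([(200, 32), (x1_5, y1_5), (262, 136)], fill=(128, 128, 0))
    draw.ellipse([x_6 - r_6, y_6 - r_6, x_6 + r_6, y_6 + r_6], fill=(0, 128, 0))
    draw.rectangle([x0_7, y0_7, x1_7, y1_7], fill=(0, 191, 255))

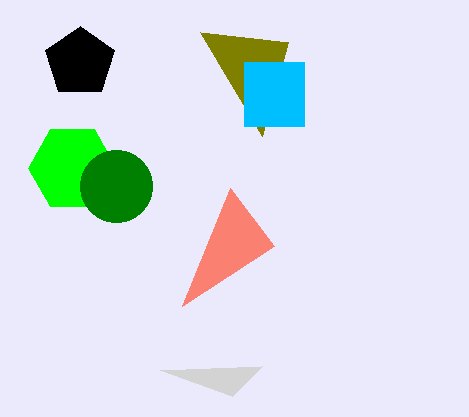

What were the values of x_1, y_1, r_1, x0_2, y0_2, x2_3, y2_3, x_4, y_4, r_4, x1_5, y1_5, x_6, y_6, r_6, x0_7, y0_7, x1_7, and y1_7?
x_1 = 72; y_1 = 168; r_1 = 44; x0_2 = 274; y0_2 = 246; x2_3 = 160; y2_3 = 370; x_4 = 80; y_4 = 62; r_4 = 36; x1_5 = 288; y1_5 = 42; x_6 = 116; y_6 = 186; r_6 = 36; x0_7 = 244; y0_7 = 62; x1_7 = 304; y1_7 = 126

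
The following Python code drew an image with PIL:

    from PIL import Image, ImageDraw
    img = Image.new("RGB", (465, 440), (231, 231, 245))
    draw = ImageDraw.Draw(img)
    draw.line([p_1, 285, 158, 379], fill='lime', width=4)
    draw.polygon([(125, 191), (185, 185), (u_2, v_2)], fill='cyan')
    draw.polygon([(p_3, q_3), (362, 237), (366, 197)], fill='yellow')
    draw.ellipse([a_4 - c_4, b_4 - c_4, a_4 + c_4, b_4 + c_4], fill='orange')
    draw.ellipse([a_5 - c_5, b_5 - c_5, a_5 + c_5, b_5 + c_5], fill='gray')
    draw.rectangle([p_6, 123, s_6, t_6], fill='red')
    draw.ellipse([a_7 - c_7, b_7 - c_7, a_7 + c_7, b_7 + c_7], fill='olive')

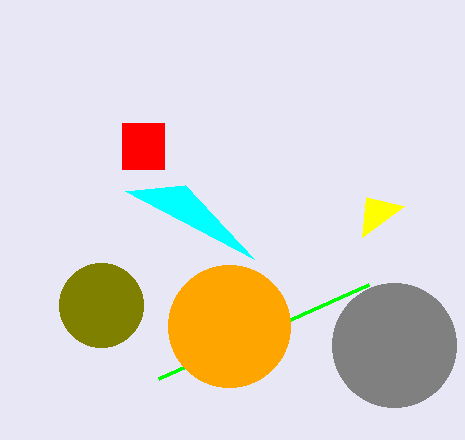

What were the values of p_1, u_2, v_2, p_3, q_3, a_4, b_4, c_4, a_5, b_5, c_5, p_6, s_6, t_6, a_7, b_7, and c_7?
p_1 = 368, u_2 = 254, v_2 = 259, p_3 = 404, q_3 = 206, a_4 = 229, b_4 = 326, c_4 = 61, a_5 = 394, b_5 = 345, c_5 = 62, p_6 = 122, s_6 = 164, t_6 = 169, a_7 = 101, b_7 = 305, c_7 = 42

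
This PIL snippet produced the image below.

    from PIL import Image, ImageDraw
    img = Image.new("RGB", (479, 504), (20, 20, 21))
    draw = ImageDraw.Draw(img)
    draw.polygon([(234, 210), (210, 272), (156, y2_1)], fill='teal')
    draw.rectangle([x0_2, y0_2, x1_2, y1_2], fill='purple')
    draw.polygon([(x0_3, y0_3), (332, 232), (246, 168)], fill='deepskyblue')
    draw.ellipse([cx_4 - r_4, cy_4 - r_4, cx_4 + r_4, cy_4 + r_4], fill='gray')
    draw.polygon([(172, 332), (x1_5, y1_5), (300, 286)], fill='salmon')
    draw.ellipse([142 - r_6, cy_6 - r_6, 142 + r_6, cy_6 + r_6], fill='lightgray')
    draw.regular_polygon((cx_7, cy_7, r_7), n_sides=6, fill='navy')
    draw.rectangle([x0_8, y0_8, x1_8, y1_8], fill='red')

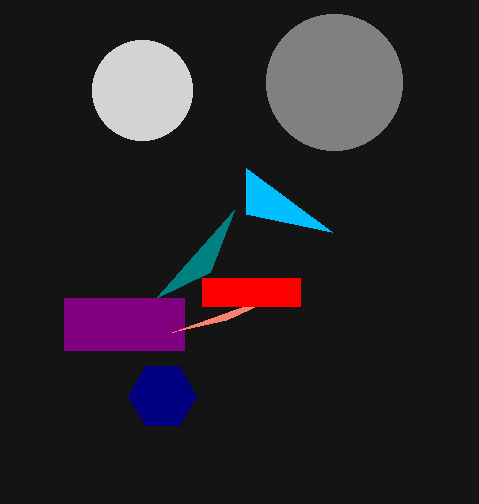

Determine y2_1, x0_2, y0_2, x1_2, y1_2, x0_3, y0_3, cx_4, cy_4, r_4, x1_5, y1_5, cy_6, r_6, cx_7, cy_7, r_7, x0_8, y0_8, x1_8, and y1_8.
y2_1 = 298; x0_2 = 64; y0_2 = 298; x1_2 = 184; y1_2 = 350; x0_3 = 246; y0_3 = 214; cx_4 = 334; cy_4 = 82; r_4 = 68; x1_5 = 226; y1_5 = 320; cy_6 = 90; r_6 = 50; cx_7 = 162; cy_7 = 396; r_7 = 34; x0_8 = 202; y0_8 = 278; x1_8 = 300; y1_8 = 306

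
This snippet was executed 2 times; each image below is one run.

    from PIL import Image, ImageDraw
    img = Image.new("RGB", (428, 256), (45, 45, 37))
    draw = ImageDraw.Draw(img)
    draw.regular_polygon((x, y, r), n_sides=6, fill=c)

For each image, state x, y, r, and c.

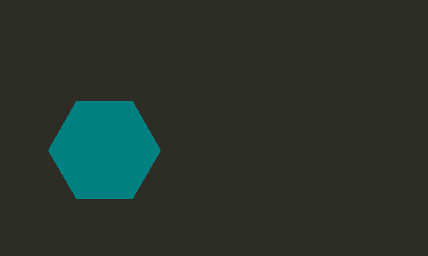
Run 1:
x = 104, y = 150, r = 56, c = 'teal'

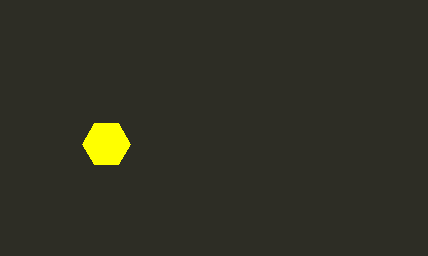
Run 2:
x = 106; y = 144; r = 24; c = 'yellow'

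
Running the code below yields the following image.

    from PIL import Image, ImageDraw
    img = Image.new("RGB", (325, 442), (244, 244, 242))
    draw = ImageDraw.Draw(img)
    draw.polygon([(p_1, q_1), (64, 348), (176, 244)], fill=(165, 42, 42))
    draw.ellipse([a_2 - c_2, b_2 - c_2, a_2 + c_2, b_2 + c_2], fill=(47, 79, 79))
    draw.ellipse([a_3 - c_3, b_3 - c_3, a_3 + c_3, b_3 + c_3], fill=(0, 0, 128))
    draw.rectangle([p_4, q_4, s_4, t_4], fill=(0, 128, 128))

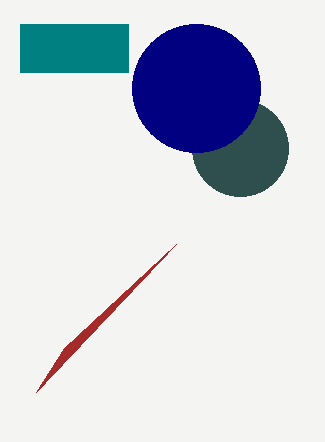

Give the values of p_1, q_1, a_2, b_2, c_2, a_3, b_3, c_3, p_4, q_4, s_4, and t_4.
p_1 = 36, q_1 = 392, a_2 = 240, b_2 = 148, c_2 = 48, a_3 = 196, b_3 = 88, c_3 = 64, p_4 = 20, q_4 = 24, s_4 = 128, t_4 = 72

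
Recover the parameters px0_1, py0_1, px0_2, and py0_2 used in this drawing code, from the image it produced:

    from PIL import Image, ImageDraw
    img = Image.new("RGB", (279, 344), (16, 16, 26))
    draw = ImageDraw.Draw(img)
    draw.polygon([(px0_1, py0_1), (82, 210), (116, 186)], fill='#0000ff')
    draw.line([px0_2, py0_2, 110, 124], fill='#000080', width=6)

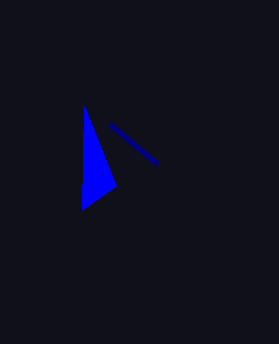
px0_1 = 84, py0_1 = 106, px0_2 = 158, py0_2 = 164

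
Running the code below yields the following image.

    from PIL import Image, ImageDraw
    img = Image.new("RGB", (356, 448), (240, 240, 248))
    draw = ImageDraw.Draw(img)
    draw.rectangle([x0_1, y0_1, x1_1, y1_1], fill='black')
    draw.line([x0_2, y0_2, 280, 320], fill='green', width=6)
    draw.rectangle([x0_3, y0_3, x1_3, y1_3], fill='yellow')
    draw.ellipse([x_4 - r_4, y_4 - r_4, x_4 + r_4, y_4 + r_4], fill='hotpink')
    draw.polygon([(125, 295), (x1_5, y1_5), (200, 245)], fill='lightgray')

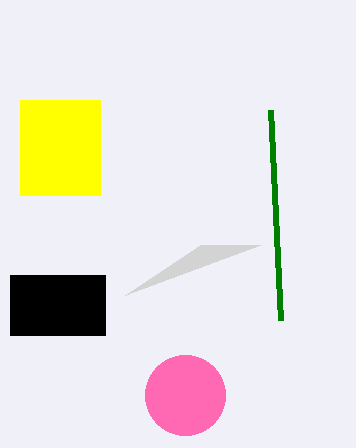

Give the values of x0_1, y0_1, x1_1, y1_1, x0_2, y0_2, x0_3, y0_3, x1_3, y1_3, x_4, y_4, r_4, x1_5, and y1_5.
x0_1 = 10
y0_1 = 275
x1_1 = 105
y1_1 = 335
x0_2 = 270
y0_2 = 110
x0_3 = 20
y0_3 = 100
x1_3 = 100
y1_3 = 195
x_4 = 185
y_4 = 395
r_4 = 40
x1_5 = 260
y1_5 = 245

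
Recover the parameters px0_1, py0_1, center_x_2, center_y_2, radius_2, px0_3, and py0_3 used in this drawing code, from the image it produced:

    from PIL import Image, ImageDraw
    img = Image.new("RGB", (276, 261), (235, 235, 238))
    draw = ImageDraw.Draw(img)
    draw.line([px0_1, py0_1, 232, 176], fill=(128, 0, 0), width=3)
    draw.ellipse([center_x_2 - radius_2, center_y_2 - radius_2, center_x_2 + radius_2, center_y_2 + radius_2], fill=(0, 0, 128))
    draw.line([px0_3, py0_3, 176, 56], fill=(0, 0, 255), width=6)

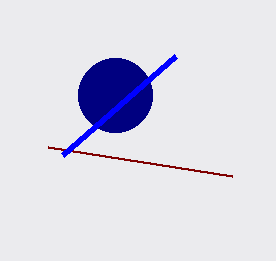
px0_1 = 48, py0_1 = 147, center_x_2 = 115, center_y_2 = 95, radius_2 = 37, px0_3 = 63, py0_3 = 155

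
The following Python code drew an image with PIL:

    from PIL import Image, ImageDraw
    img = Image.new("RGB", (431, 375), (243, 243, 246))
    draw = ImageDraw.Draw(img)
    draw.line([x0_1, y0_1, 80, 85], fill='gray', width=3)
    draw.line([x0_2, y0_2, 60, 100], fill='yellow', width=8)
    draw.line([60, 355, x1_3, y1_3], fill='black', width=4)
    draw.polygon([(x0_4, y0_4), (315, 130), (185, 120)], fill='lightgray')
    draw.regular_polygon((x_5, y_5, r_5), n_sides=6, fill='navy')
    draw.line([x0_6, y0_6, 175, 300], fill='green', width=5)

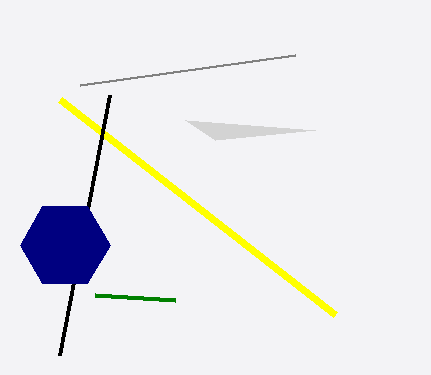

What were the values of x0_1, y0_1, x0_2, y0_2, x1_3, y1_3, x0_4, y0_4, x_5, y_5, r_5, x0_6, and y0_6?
x0_1 = 295, y0_1 = 55, x0_2 = 335, y0_2 = 315, x1_3 = 110, y1_3 = 95, x0_4 = 215, y0_4 = 140, x_5 = 65, y_5 = 245, r_5 = 45, x0_6 = 95, y0_6 = 295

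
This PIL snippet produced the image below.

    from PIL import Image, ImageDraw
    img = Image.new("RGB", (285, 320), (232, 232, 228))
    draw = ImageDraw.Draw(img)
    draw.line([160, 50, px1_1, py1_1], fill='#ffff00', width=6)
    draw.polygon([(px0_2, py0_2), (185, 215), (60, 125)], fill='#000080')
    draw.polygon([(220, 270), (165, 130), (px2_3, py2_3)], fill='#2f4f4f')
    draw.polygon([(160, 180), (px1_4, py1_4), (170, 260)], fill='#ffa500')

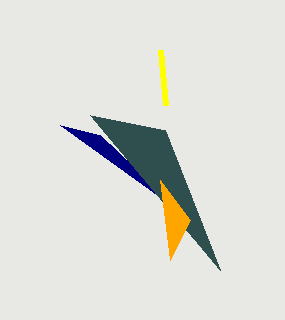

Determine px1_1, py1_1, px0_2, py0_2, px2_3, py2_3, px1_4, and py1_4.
px1_1 = 165, py1_1 = 105, px0_2 = 100, py0_2 = 135, px2_3 = 90, py2_3 = 115, px1_4 = 190, py1_4 = 220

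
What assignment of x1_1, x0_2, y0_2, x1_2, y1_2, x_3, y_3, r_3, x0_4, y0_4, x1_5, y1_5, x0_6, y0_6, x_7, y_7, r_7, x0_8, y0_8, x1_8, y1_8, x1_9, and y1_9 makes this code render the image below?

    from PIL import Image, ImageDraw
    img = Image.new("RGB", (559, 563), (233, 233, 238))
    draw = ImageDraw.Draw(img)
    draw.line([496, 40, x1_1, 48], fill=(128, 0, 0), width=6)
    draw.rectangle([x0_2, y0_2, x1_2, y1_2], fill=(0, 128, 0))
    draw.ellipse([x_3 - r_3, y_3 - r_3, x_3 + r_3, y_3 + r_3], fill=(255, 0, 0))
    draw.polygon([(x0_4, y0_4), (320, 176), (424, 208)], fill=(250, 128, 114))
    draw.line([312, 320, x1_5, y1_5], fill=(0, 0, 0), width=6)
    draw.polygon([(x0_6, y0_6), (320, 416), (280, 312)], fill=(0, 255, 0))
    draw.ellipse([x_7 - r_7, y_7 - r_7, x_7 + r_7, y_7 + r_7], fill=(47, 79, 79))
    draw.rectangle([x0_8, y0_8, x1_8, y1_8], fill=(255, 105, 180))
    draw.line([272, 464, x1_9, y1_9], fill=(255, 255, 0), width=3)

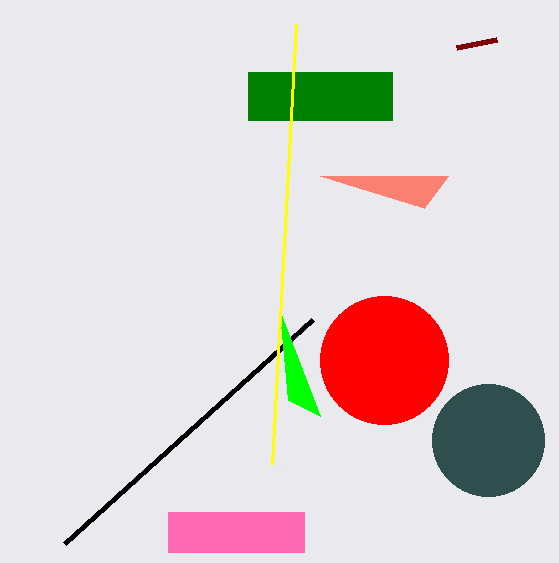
x1_1 = 456
x0_2 = 248
y0_2 = 72
x1_2 = 392
y1_2 = 120
x_3 = 384
y_3 = 360
r_3 = 64
x0_4 = 448
y0_4 = 176
x1_5 = 64
y1_5 = 544
x0_6 = 288
y0_6 = 400
x_7 = 488
y_7 = 440
r_7 = 56
x0_8 = 168
y0_8 = 512
x1_8 = 304
y1_8 = 552
x1_9 = 296
y1_9 = 24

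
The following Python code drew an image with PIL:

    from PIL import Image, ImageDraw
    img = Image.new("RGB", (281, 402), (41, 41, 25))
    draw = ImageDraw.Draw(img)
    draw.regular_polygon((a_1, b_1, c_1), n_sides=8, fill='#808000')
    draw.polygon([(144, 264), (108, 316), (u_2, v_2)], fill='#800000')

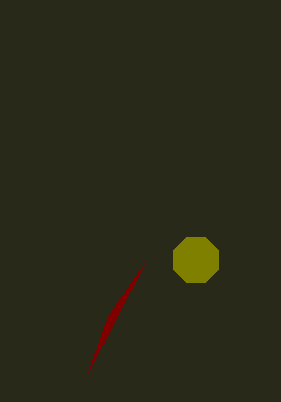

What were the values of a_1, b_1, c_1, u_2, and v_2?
a_1 = 196
b_1 = 260
c_1 = 24
u_2 = 88
v_2 = 372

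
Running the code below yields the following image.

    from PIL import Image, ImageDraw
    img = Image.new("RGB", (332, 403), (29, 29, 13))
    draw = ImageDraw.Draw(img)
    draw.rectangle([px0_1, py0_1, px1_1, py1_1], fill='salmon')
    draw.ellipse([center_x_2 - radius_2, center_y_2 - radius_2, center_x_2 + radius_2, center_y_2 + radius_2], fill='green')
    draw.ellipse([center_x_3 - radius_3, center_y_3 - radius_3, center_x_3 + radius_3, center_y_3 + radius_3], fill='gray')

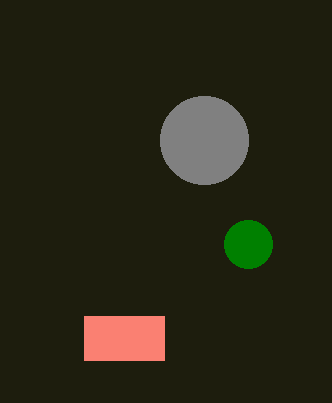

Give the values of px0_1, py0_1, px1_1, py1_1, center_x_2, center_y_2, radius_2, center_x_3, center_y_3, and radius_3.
px0_1 = 84, py0_1 = 316, px1_1 = 164, py1_1 = 360, center_x_2 = 248, center_y_2 = 244, radius_2 = 24, center_x_3 = 204, center_y_3 = 140, radius_3 = 44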